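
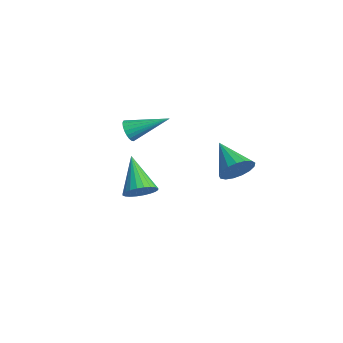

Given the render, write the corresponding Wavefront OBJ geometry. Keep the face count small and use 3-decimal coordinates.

v -2.595 0.069 -2.969
v -2.114 0.334 -2.457
v -4.045 0.231 -1.691
v -2.201 0.581 -2.587
v -2.348 0.751 -2.775
v -2.533 0.817 -2.993
v -2.726 0.769 -3.207
v -2.9 0.614 -3.384
v -3.028 0.377 -3.499
v -3.089 0.093 -3.533
v -3.075 -0.195 -3.481
v -2.988 -0.442 -3.351
v -2.841 -0.612 -3.163
v -2.657 -0.678 -2.946
v -2.463 -0.63 -2.732
v -2.289 -0.475 -2.554
v -2.162 -0.238 -2.439
v -2.101 0.046 -2.405
v -1.263 -0.897 1.59
v -1.081 -1.202 1.997
v -0.557 0.537 2.35
v -0.91 -1.21 1.852
v -0.799 -1.164 1.662
v -0.769 -1.072 1.46
v -0.824 -0.949 1.28
v -0.955 -0.818 1.154
v -1.14 -0.7 1.103
v -1.345 -0.616 1.136
v -1.537 -0.581 1.248
v -1.681 -0.601 1.419
v -1.753 -0.672 1.62
v -1.74 -0.781 1.815
v -1.645 -0.911 1.972
v -1.484 -1.039 2.062
v -1.284 -1.141 2.071
v 2.203 2.206 0.615
v 2.577 2.008 1.258
v 0.797 2.054 1.385
v 2.55 2.375 1.281
v 2.443 2.703 1.151
v 2.282 2.917 0.899
v 2.102 2.968 0.581
v 1.946 2.845 0.271
v 1.848 2.575 0.04
v 1.832 2.221 -0.06
v 1.9 1.863 -0.005
v 2.038 1.583 0.192
v 2.214 1.447 0.486
v 2.387 1.484 0.809
v 2.518 1.686 1.088
f 2 1 4
f 2 4 3
f 4 1 5
f 4 5 3
f 5 1 6
f 5 6 3
f 6 1 7
f 6 7 3
f 7 1 8
f 7 8 3
f 8 1 9
f 8 9 3
f 9 1 10
f 9 10 3
f 10 1 11
f 10 11 3
f 11 1 12
f 11 12 3
f 12 1 13
f 12 13 3
f 13 1 14
f 13 14 3
f 14 1 15
f 14 15 3
f 15 1 16
f 15 16 3
f 16 1 17
f 16 17 3
f 17 1 18
f 17 18 3
f 18 1 2
f 18 2 3
f 20 19 22
f 20 22 21
f 22 19 23
f 22 23 21
f 23 19 24
f 23 24 21
f 24 19 25
f 24 25 21
f 25 19 26
f 25 26 21
f 26 19 27
f 26 27 21
f 27 19 28
f 27 28 21
f 28 19 29
f 28 29 21
f 29 19 30
f 29 30 21
f 30 19 31
f 30 31 21
f 31 19 32
f 31 32 21
f 32 19 33
f 32 33 21
f 33 19 34
f 33 34 21
f 34 19 35
f 34 35 21
f 35 19 20
f 35 20 21
f 37 36 39
f 37 39 38
f 39 36 40
f 39 40 38
f 40 36 41
f 40 41 38
f 41 36 42
f 41 42 38
f 42 36 43
f 42 43 38
f 43 36 44
f 43 44 38
f 44 36 45
f 44 45 38
f 45 36 46
f 45 46 38
f 46 36 47
f 46 47 38
f 47 36 48
f 47 48 38
f 48 36 49
f 48 49 38
f 49 36 50
f 49 50 38
f 50 36 37
f 50 37 38



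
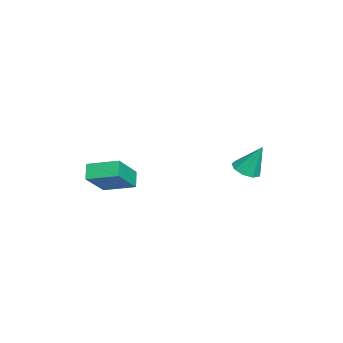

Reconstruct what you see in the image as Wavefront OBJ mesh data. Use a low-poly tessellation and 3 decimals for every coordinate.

v -2.548 2.342 -1.749
v -1.728 2.217 -1.745
v -2.432 3.158 -0.071
v -1.846 2.719 -1.981
v -2.293 3.046 -2.109
v -2.859 3.043 -2.068
v -3.28 2.712 -1.878
v -3.358 2.209 -1.628
v -3.058 1.768 -1.435
v -2.519 1.595 -1.389
v -1.993 1.773 -1.511
v 1.139 -4.461 -1.712
v 0.415 -4.525 -1.039
v 1.418 -2.806 -1.253
v 0.695 -2.87 -0.58
v 2.565 -5.11 -0.24
v 1.842 -5.174 0.433
v 2.845 -3.455 0.219
v 2.121 -3.519 0.892
f 2 1 4
f 2 4 3
f 4 1 5
f 4 5 3
f 5 1 6
f 5 6 3
f 6 1 7
f 6 7 3
f 7 1 8
f 7 8 3
f 8 1 9
f 8 9 3
f 9 1 10
f 9 10 3
f 10 1 11
f 10 11 3
f 11 1 2
f 11 2 3
f 13 15 12
f 16 13 12
f 12 15 14
f 14 16 12
f 13 19 15
f 17 13 16
f 17 19 13
f 15 19 14
f 18 16 14
f 14 19 18
f 18 17 16
f 19 17 18



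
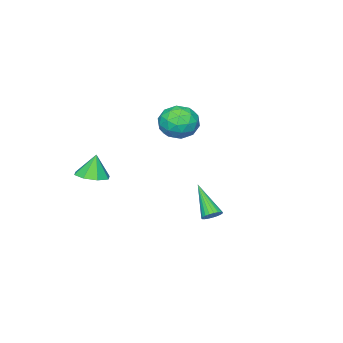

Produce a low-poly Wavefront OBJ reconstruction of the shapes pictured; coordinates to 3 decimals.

v 2.683 -3.442 -0.773
v 3.148 -2.646 -0.656
v 2.337 -3.438 0.573
v 2.467 -2.54 -0.832
v 1.912 -2.962 -0.973
v 1.808 -3.666 -0.997
v 2.217 -4.239 -0.89
v 2.899 -4.345 -0.715
v 3.454 -3.922 -0.574
v 3.557 -3.218 -0.549
v -4.736 -3 1.251
v -3.973 -2.148 0.97
v -3.587 -4.292 0.45
v -2.824 -3.44 0.169
v -2.981 -3.742 1.296
v -3.691 -2.943 1.792
v -3.869 -3.497 -0.372
v -4.579 -2.698 0.124
v -3.438 -2.455 -0.033
v -2.889 -2.606 0.998
v -4.671 -3.834 0.422
v -4.122 -3.985 1.453
v -4.455 -2.461 1.181
v -3.105 -3.979 0.239
v -3.197 -4.157 0.902
v -2.749 -3.656 0.736
v -4.289 -2.928 1.664
v -3.841 -2.427 1.499
v -3.258 -3.364 1.69
v -3.719 -4.013 -0.079
v -3.271 -3.512 -0.244
v -4.811 -2.784 0.684
v -4.363 -2.283 0.518
v -4.302 -3.076 -0.27
v -3.692 -2.14 0.426
v -3.017 -2.899 -0.045
v -3.631 -2.933 -0.362
v -4.049 -2.464 -0.071
v -3.37 -2.229 1.032
v -2.694 -2.988 0.561
v -2.786 -3.166 1.224
v -3.204 -2.696 1.515
v -3.055 -2.409 0.443
v -4.866 -3.452 0.859
v -4.19 -4.211 0.388
v -4.356 -3.744 -0.095
v -4.774 -3.274 0.196
v -4.543 -3.541 1.465
v -3.868 -4.3 0.994
v -3.511 -3.976 1.491
v -3.929 -3.507 1.782
v -4.505 -4.031 0.977
v 0.343 2.368 -2.575
v 0.629 1.967 -2.842
v -0.243 0.972 -1.105
v 0.789 2.052 -2.697
v 0.873 2.193 -2.53
v 0.864 2.363 -2.372
v 0.766 2.534 -2.249
v 0.594 2.677 -2.182
v 0.379 2.766 -2.183
v 0.158 2.786 -2.252
v -0.032 2.734 -2.377
v -0.157 2.618 -2.536
v -0.195 2.459 -2.702
v -0.14 2.285 -2.846
v -0.002 2.124 -2.943
v 0.196 2.006 -2.977
v 0.419 1.95 -2.941
f 2 1 4
f 2 4 3
f 4 1 5
f 4 5 3
f 5 1 6
f 5 6 3
f 6 1 7
f 6 7 3
f 7 1 8
f 7 8 3
f 8 1 9
f 8 9 3
f 9 1 10
f 9 10 3
f 10 1 2
f 10 2 3
f 11 48 27
f 48 22 51
f 27 51 16
f 48 51 27
f 11 27 23
f 27 16 28
f 23 28 12
f 27 28 23
f 11 23 32
f 23 12 33
f 32 33 18
f 23 33 32
f 11 32 44
f 32 18 47
f 44 47 21
f 32 47 44
f 11 44 48
f 44 21 52
f 48 52 22
f 44 52 48
f 12 28 39
f 28 16 42
f 39 42 20
f 28 42 39
f 16 51 29
f 51 22 50
f 29 50 15
f 51 50 29
f 22 52 49
f 52 21 45
f 49 45 13
f 52 45 49
f 21 47 46
f 47 18 34
f 46 34 17
f 47 34 46
f 18 33 38
f 33 12 35
f 38 35 19
f 33 35 38
f 14 40 26
f 40 20 41
f 26 41 15
f 40 41 26
f 14 26 24
f 26 15 25
f 24 25 13
f 26 25 24
f 14 24 31
f 24 13 30
f 31 30 17
f 24 30 31
f 14 31 36
f 31 17 37
f 36 37 19
f 31 37 36
f 14 36 40
f 36 19 43
f 40 43 20
f 36 43 40
f 15 41 29
f 41 20 42
f 29 42 16
f 41 42 29
f 13 25 49
f 25 15 50
f 49 50 22
f 25 50 49
f 17 30 46
f 30 13 45
f 46 45 21
f 30 45 46
f 19 37 38
f 37 17 34
f 38 34 18
f 37 34 38
f 20 43 39
f 43 19 35
f 39 35 12
f 43 35 39
f 54 53 56
f 54 56 55
f 56 53 57
f 56 57 55
f 57 53 58
f 57 58 55
f 58 53 59
f 58 59 55
f 59 53 60
f 59 60 55
f 60 53 61
f 60 61 55
f 61 53 62
f 61 62 55
f 62 53 63
f 62 63 55
f 63 53 64
f 63 64 55
f 64 53 65
f 64 65 55
f 65 53 66
f 65 66 55
f 66 53 67
f 66 67 55
f 67 53 68
f 67 68 55
f 68 53 69
f 68 69 55
f 69 53 54
f 69 54 55



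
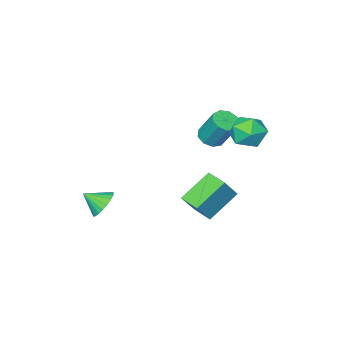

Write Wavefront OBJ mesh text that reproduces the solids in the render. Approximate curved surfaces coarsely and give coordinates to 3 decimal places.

v 3.001 -3.228 -3.879
v 3.705 -3.177 -4.529
v 3.759 -4.032 -3.121
v 3.791 -2.87 -4.29
v 3.741 -2.624 -3.979
v 3.563 -2.484 -3.65
v 3.287 -2.471 -3.362
v 2.963 -2.59 -3.162
v 2.644 -2.819 -3.087
v 2.388 -3.118 -3.148
v 2.237 -3.437 -3.336
v 2.219 -3.719 -3.617
v 2.335 -3.916 -3.944
v 2.567 -3.995 -4.259
v 2.874 -3.94 -4.509
v 3.203 -3.763 -4.65
v 3.497 -3.493 -4.657
v -1.183 1.582 -1.444
v -0.218 1.693 -0.122
v -1.196 2.868 -1.543
v -0.231 2.979 -0.221
v 0.571 1.501 -2.719
v 1.536 1.612 -1.397
v 0.558 2.787 -2.818
v 1.523 2.898 -1.496
v -1.236 0.619 1.714
v -0.852 1.226 1.385
v -1.02 2.228 3.037
v -1.404 1.621 3.366
v -1.384 1.275 1.3
v -1.552 2.278 2.953
v -1.846 1.018 1.41
v -2.014 2.021 3.062
v -2.023 0.573 1.661
v -2.191 1.576 3.313
v -1.832 0.15 1.938
v -2 1.153 3.59
v -1.362 -0.054 2.109
v -1.53 0.949 3.761
v -0.833 0.057 2.096
v -1.001 1.06 3.748
v -0.493 0.43 1.904
v -0.661 1.433 3.556
v -0.5 0.892 1.623
v -0.668 1.895 3.275
v -2.303 3.896 3.305
v -1.628 3.864 2.392
v -1.812 2.176 3.728
v -1.137 2.144 2.815
v -0.872 2.812 3.695
v -1.175 3.874 3.434
v -2.265 2.166 2.686
v -2.568 3.228 2.425
v -1.604 2.795 2.01
v -0.743 3.194 2.634
v -2.697 2.846 3.486
v -1.836 3.245 4.11
f 2 1 4
f 2 4 3
f 4 1 5
f 4 5 3
f 5 1 6
f 5 6 3
f 6 1 7
f 6 7 3
f 7 1 8
f 7 8 3
f 8 1 9
f 8 9 3
f 9 1 10
f 9 10 3
f 10 1 11
f 10 11 3
f 11 1 12
f 11 12 3
f 12 1 13
f 12 13 3
f 13 1 14
f 13 14 3
f 14 1 15
f 14 15 3
f 15 1 16
f 15 16 3
f 16 1 17
f 16 17 3
f 17 1 2
f 17 2 3
f 19 21 18
f 22 19 18
f 18 21 20
f 20 22 18
f 19 25 21
f 23 19 22
f 23 25 19
f 21 25 20
f 24 22 20
f 20 25 24
f 24 23 22
f 25 23 24
f 27 26 30
f 27 30 28
f 28 30 31
f 28 31 29
f 30 26 32
f 30 32 31
f 31 32 33
f 31 33 29
f 32 26 34
f 32 34 33
f 33 34 35
f 33 35 29
f 34 26 36
f 34 36 35
f 35 36 37
f 35 37 29
f 36 26 38
f 36 38 37
f 37 38 39
f 37 39 29
f 38 26 40
f 38 40 39
f 39 40 41
f 39 41 29
f 40 26 42
f 40 42 41
f 41 42 43
f 41 43 29
f 42 26 44
f 42 44 43
f 43 44 45
f 43 45 29
f 44 26 27
f 44 27 45
f 45 27 28
f 45 28 29
f 46 57 51
f 46 51 47
f 46 47 53
f 46 53 56
f 46 56 57
f 47 51 55
f 51 57 50
f 57 56 48
f 56 53 52
f 53 47 54
f 49 55 50
f 49 50 48
f 49 48 52
f 49 52 54
f 49 54 55
f 50 55 51
f 48 50 57
f 52 48 56
f 54 52 53
f 55 54 47



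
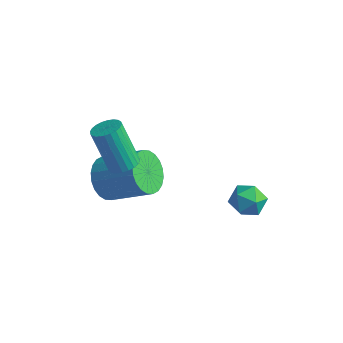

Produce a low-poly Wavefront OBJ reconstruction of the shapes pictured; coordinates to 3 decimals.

v -0.262 -2.949 -0.788
v 0.07 -2.398 -0.638
v -0.807 -2.381 1.237
v -1.138 -2.931 1.088
v -0.146 -2.301 -0.739
v -1.023 -2.283 1.136
v -0.379 -2.302 -0.849
v -1.256 -2.285 1.027
v -0.595 -2.402 -0.948
v -1.471 -2.384 0.927
v -0.759 -2.585 -1.024
v -1.636 -2.568 0.852
v -0.848 -2.823 -1.063
v -1.725 -2.806 0.812
v -0.848 -3.081 -1.06
v -1.725 -3.063 0.815
v -0.758 -3.318 -1.016
v -1.635 -3.301 0.859
v -0.593 -3.499 -0.937
v -1.47 -3.482 0.938
v -0.377 -3.597 -0.836
v -1.254 -3.579 1.039
v -0.144 -3.595 -0.727
v -1.021 -3.578 1.149
v 0.071 -3.496 -0.627
v -0.805 -3.478 1.248
v 0.236 -3.312 -0.552
v -0.641 -3.295 1.324
v 0.325 -3.074 -0.512
v -0.552 -3.057 1.363
v 0.325 -2.817 -0.515
v -0.552 -2.799 1.36
v 0.235 -2.579 -0.559
v -0.642 -2.562 1.316
v -1.44 -2.612 -2.838
v -0.92 -3.386 -3.275
v 0.781 -2.862 -2.179
v 0.26 -2.088 -1.742
v -0.846 -3.087 -3.533
v 0.854 -2.563 -2.436
v -0.863 -2.715 -3.685
v 0.838 -2.191 -2.588
v -0.967 -2.328 -3.708
v 0.733 -1.804 -2.611
v -1.144 -1.984 -3.599
v 0.557 -1.459 -2.502
v -1.365 -1.735 -3.373
v 0.335 -1.211 -2.277
v -1.598 -1.62 -3.067
v 0.102 -1.096 -1.971
v -1.807 -1.656 -2.726
v -0.107 -1.132 -1.629
v -1.961 -1.838 -2.401
v -0.26 -1.314 -1.305
v -2.034 -2.137 -2.144
v -0.334 -1.613 -1.047
v -2.018 -2.509 -1.992
v -0.317 -1.985 -0.895
v -1.913 -2.896 -1.969
v -0.213 -2.372 -0.872
v -1.737 -3.241 -2.078
v -0.036 -2.716 -0.981
v -1.515 -3.489 -2.303
v 0.185 -2.965 -1.207
v -1.282 -3.604 -2.609
v 0.418 -3.08 -1.513
v -1.073 -3.568 -2.951
v 0.627 -3.044 -1.854
v 4.147 0.048 -3.473
v 4.587 -0.613 -3.196
v 3.233 -0.147 -2.484
v 3.673 -0.808 -2.207
v 3.984 -0.031 -2.124
v 4.55 0.089 -2.735
v 3.27 -0.849 -2.945
v 3.836 -0.729 -3.556
v 4.045 -1.168 -2.87
v 4.486 -0.662 -2.363
v 3.334 -0.098 -3.317
v 3.775 0.408 -2.81
f 2 1 5
f 2 5 3
f 3 5 6
f 3 6 4
f 5 1 7
f 5 7 6
f 6 7 8
f 6 8 4
f 7 1 9
f 7 9 8
f 8 9 10
f 8 10 4
f 9 1 11
f 9 11 10
f 10 11 12
f 10 12 4
f 11 1 13
f 11 13 12
f 12 13 14
f 12 14 4
f 13 1 15
f 13 15 14
f 14 15 16
f 14 16 4
f 15 1 17
f 15 17 16
f 16 17 18
f 16 18 4
f 17 1 19
f 17 19 18
f 18 19 20
f 18 20 4
f 19 1 21
f 19 21 20
f 20 21 22
f 20 22 4
f 21 1 23
f 21 23 22
f 22 23 24
f 22 24 4
f 23 1 25
f 23 25 24
f 24 25 26
f 24 26 4
f 25 1 27
f 25 27 26
f 26 27 28
f 26 28 4
f 27 1 29
f 27 29 28
f 28 29 30
f 28 30 4
f 29 1 31
f 29 31 30
f 30 31 32
f 30 32 4
f 31 1 33
f 31 33 32
f 32 33 34
f 32 34 4
f 33 1 2
f 33 2 34
f 34 2 3
f 34 3 4
f 36 35 39
f 36 39 37
f 37 39 40
f 37 40 38
f 39 35 41
f 39 41 40
f 40 41 42
f 40 42 38
f 41 35 43
f 41 43 42
f 42 43 44
f 42 44 38
f 43 35 45
f 43 45 44
f 44 45 46
f 44 46 38
f 45 35 47
f 45 47 46
f 46 47 48
f 46 48 38
f 47 35 49
f 47 49 48
f 48 49 50
f 48 50 38
f 49 35 51
f 49 51 50
f 50 51 52
f 50 52 38
f 51 35 53
f 51 53 52
f 52 53 54
f 52 54 38
f 53 35 55
f 53 55 54
f 54 55 56
f 54 56 38
f 55 35 57
f 55 57 56
f 56 57 58
f 56 58 38
f 57 35 59
f 57 59 58
f 58 59 60
f 58 60 38
f 59 35 61
f 59 61 60
f 60 61 62
f 60 62 38
f 61 35 63
f 61 63 62
f 62 63 64
f 62 64 38
f 63 35 65
f 63 65 64
f 64 65 66
f 64 66 38
f 65 35 67
f 65 67 66
f 66 67 68
f 66 68 38
f 67 35 36
f 67 36 68
f 68 36 37
f 68 37 38
f 69 80 74
f 69 74 70
f 69 70 76
f 69 76 79
f 69 79 80
f 70 74 78
f 74 80 73
f 80 79 71
f 79 76 75
f 76 70 77
f 72 78 73
f 72 73 71
f 72 71 75
f 72 75 77
f 72 77 78
f 73 78 74
f 71 73 80
f 75 71 79
f 77 75 76
f 78 77 70



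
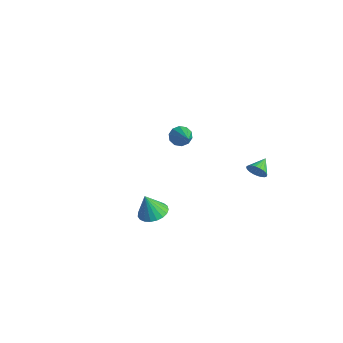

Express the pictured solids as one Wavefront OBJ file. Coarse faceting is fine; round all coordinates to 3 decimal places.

v -3.789 3.7 -3.279
v -3.41 3.99 -3.763
v -2.191 3.24 -2.301
v -3.501 4.283 -3.477
v -3.702 4.354 -3.115
v -3.937 4.175 -2.816
v -4.115 3.814 -2.694
v -4.169 3.41 -2.795
v -4.078 3.116 -3.082
v -3.876 3.046 -3.444
v -3.642 3.225 -3.743
v -3.463 3.585 -3.865
v 2.201 -1.559 -3.222
v 3 -1.785 -3.205
v 2.059 -1.961 -1.878
v 3.016 -1.455 -3.105
v 2.892 -1.143 -3.025
v 2.648 -0.903 -2.979
v 2.326 -0.777 -2.975
v 1.984 -0.786 -3.014
v 1.678 -0.929 -3.089
v 1.464 -1.18 -3.187
v 1.376 -1.498 -3.291
v 1.432 -1.826 -3.383
v 1.62 -2.108 -3.447
v 1.909 -2.295 -3.473
v 2.248 -2.355 -3.454
v 2.58 -2.277 -3.396
v 2.845 -2.076 -3.308
v 4.077 3.488 -0.774
v 4.327 3.822 -1.205
v 3.643 4.312 -0.386
v 4.124 3.763 -1.306
v 3.914 3.661 -1.325
v 3.729 3.533 -1.261
v 3.597 3.398 -1.122
v 3.538 3.277 -0.931
v 3.561 3.188 -0.716
v 3.663 3.144 -0.509
v 3.828 3.153 -0.343
v 4.031 3.213 -0.243
v 4.241 3.314 -0.224
v 4.426 3.442 -0.288
v 4.558 3.577 -0.426
v 4.617 3.698 -0.618
v 4.594 3.788 -0.833
v 4.492 3.831 -1.039
f 2 1 4
f 2 4 3
f 4 1 5
f 4 5 3
f 5 1 6
f 5 6 3
f 6 1 7
f 6 7 3
f 7 1 8
f 7 8 3
f 8 1 9
f 8 9 3
f 9 1 10
f 9 10 3
f 10 1 11
f 10 11 3
f 11 1 12
f 11 12 3
f 12 1 2
f 12 2 3
f 14 13 16
f 14 16 15
f 16 13 17
f 16 17 15
f 17 13 18
f 17 18 15
f 18 13 19
f 18 19 15
f 19 13 20
f 19 20 15
f 20 13 21
f 20 21 15
f 21 13 22
f 21 22 15
f 22 13 23
f 22 23 15
f 23 13 24
f 23 24 15
f 24 13 25
f 24 25 15
f 25 13 26
f 25 26 15
f 26 13 27
f 26 27 15
f 27 13 28
f 27 28 15
f 28 13 29
f 28 29 15
f 29 13 14
f 29 14 15
f 31 30 33
f 31 33 32
f 33 30 34
f 33 34 32
f 34 30 35
f 34 35 32
f 35 30 36
f 35 36 32
f 36 30 37
f 36 37 32
f 37 30 38
f 37 38 32
f 38 30 39
f 38 39 32
f 39 30 40
f 39 40 32
f 40 30 41
f 40 41 32
f 41 30 42
f 41 42 32
f 42 30 43
f 42 43 32
f 43 30 44
f 43 44 32
f 44 30 45
f 44 45 32
f 45 30 46
f 45 46 32
f 46 30 47
f 46 47 32
f 47 30 31
f 47 31 32



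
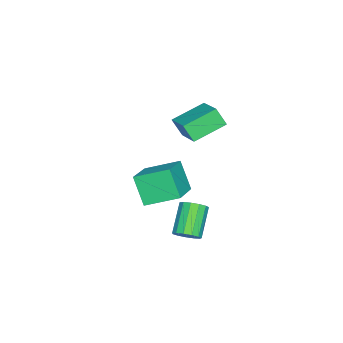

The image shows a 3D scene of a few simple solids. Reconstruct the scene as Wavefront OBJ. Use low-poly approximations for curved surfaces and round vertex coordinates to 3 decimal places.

v -1.801 0.235 2.743
v -1.835 -0.277 3.602
v -3.01 1.294 3.326
v -3.044 0.782 4.185
v -0.636 1.218 3.375
v -0.67 0.706 4.234
v -1.845 2.277 3.958
v -1.879 1.765 4.817
v -1.876 -1.096 -1.884
v -2.388 -1.808 -0.511
v -2.308 0.47 -1.233
v -2.821 -0.243 0.141
v -0.079 -0.917 -1.121
v -0.592 -1.63 0.253
v -0.512 0.648 -0.469
v -1.024 -0.064 0.904
v 0.521 1.333 -2.072
v 0.918 0.989 -1.673
v -0.324 0.862 -0.548
v -0.721 1.207 -0.948
v 0.963 1.347 -1.582
v -0.279 1.22 -0.458
v 0.868 1.7 -1.648
v -0.374 1.574 -0.523
v 0.663 1.937 -1.848
v -0.579 1.811 -0.723
v 0.413 1.983 -2.119
v -0.829 1.856 -0.994
v 0.197 1.822 -2.375
v -1.045 1.695 -1.251
v 0.084 1.506 -2.536
v -1.158 1.379 -1.411
v 0.109 1.135 -2.549
v -1.132 1.009 -1.424
v 0.266 0.827 -2.411
v -0.976 0.701 -1.286
v 0.503 0.68 -2.165
v -0.738 0.554 -1.041
v 0.746 0.74 -1.89
v -0.496 0.614 -0.765
f 2 4 1
f 5 2 1
f 1 4 3
f 3 5 1
f 2 8 4
f 6 2 5
f 6 8 2
f 4 8 3
f 7 5 3
f 3 8 7
f 7 6 5
f 8 6 7
f 10 12 9
f 13 10 9
f 9 12 11
f 11 13 9
f 10 16 12
f 14 10 13
f 14 16 10
f 12 16 11
f 15 13 11
f 11 16 15
f 15 14 13
f 16 14 15
f 18 17 21
f 18 21 19
f 19 21 22
f 19 22 20
f 21 17 23
f 21 23 22
f 22 23 24
f 22 24 20
f 23 17 25
f 23 25 24
f 24 25 26
f 24 26 20
f 25 17 27
f 25 27 26
f 26 27 28
f 26 28 20
f 27 17 29
f 27 29 28
f 28 29 30
f 28 30 20
f 29 17 31
f 29 31 30
f 30 31 32
f 30 32 20
f 31 17 33
f 31 33 32
f 32 33 34
f 32 34 20
f 33 17 35
f 33 35 34
f 34 35 36
f 34 36 20
f 35 17 37
f 35 37 36
f 36 37 38
f 36 38 20
f 37 17 39
f 37 39 38
f 38 39 40
f 38 40 20
f 39 17 18
f 39 18 40
f 40 18 19
f 40 19 20



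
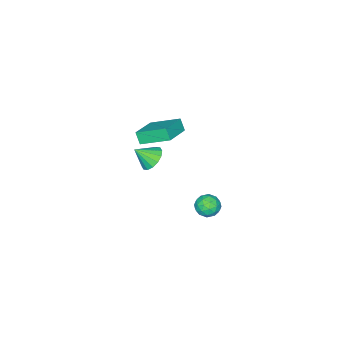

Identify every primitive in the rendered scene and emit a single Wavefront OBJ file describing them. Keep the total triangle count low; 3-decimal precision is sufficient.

v -0.019 -0.655 0.923
v 0.375 -1.062 0.29
v 0.639 -1.345 1.777
v 0.629 -0.713 0.376
v 0.709 -0.348 0.609
v 0.594 -0.066 0.927
v 0.314 0.059 1.243
v -0.054 -0.008 1.474
v -0.414 -0.248 1.557
v -0.667 -0.597 1.47
v -0.747 -0.961 1.237
v -0.632 -1.244 0.92
v -0.353 -1.368 0.604
v 0.016 -1.302 0.373
v -0.179 -0.569 2.984
v -0.303 -0.974 3.674
v -0.777 1.04 3.821
v -0.9 0.635 4.512
v 1.48 -0.215 3.488
v 1.357 -0.62 4.179
v 0.883 1.394 4.326
v 0.759 0.989 5.016
v -2.226 2.119 -2.801
v -1.748 2.429 -3.376
v -2.292 0.991 -3.464
v -1.814 1.301 -4.039
v -1.513 1.142 -3.304
v -1.472 1.839 -2.895
v -2.568 1.581 -3.945
v -2.527 2.278 -3.536
v -1.959 2.096 -4.083
v -1.307 1.825 -3.687
v -2.733 1.595 -3.153
v -2.081 1.324 -2.757
v -1.981 2.373 -3.03
v -2.059 1.047 -3.81
v -1.882 0.954 -3.378
v -1.601 1.136 -3.716
v -1.819 2.027 -2.747
v -1.538 2.209 -3.085
v -1.4 1.452 -3.043
v -2.502 1.211 -3.755
v -2.221 1.393 -4.093
v -2.439 2.284 -3.124
v -2.158 2.466 -3.462
v -2.64 1.968 -3.797
v -1.824 2.36 -3.784
v -1.863 1.697 -4.174
v -2.306 1.861 -4.119
v -2.282 2.271 -3.878
v -1.441 2.2 -3.551
v -1.48 1.537 -3.941
v -1.303 1.444 -3.509
v -1.279 1.854 -3.268
v -1.565 2.005 -3.967
v -2.56 1.883 -2.899
v -2.599 1.22 -3.289
v -2.761 1.566 -3.572
v -2.737 1.976 -3.331
v -2.177 1.723 -2.666
v -2.216 1.06 -3.056
v -1.758 1.149 -2.962
v -1.734 1.559 -2.721
v -2.475 1.415 -2.873
f 2 1 4
f 2 4 3
f 4 1 5
f 4 5 3
f 5 1 6
f 5 6 3
f 6 1 7
f 6 7 3
f 7 1 8
f 7 8 3
f 8 1 9
f 8 9 3
f 9 1 10
f 9 10 3
f 10 1 11
f 10 11 3
f 11 1 12
f 11 12 3
f 12 1 13
f 12 13 3
f 13 1 14
f 13 14 3
f 14 1 2
f 14 2 3
f 16 18 15
f 19 16 15
f 15 18 17
f 17 19 15
f 16 22 18
f 20 16 19
f 20 22 16
f 18 22 17
f 21 19 17
f 17 22 21
f 21 20 19
f 22 20 21
f 23 60 39
f 60 34 63
f 39 63 28
f 60 63 39
f 23 39 35
f 39 28 40
f 35 40 24
f 39 40 35
f 23 35 44
f 35 24 45
f 44 45 30
f 35 45 44
f 23 44 56
f 44 30 59
f 56 59 33
f 44 59 56
f 23 56 60
f 56 33 64
f 60 64 34
f 56 64 60
f 24 40 51
f 40 28 54
f 51 54 32
f 40 54 51
f 28 63 41
f 63 34 62
f 41 62 27
f 63 62 41
f 34 64 61
f 64 33 57
f 61 57 25
f 64 57 61
f 33 59 58
f 59 30 46
f 58 46 29
f 59 46 58
f 30 45 50
f 45 24 47
f 50 47 31
f 45 47 50
f 26 52 38
f 52 32 53
f 38 53 27
f 52 53 38
f 26 38 36
f 38 27 37
f 36 37 25
f 38 37 36
f 26 36 43
f 36 25 42
f 43 42 29
f 36 42 43
f 26 43 48
f 43 29 49
f 48 49 31
f 43 49 48
f 26 48 52
f 48 31 55
f 52 55 32
f 48 55 52
f 27 53 41
f 53 32 54
f 41 54 28
f 53 54 41
f 25 37 61
f 37 27 62
f 61 62 34
f 37 62 61
f 29 42 58
f 42 25 57
f 58 57 33
f 42 57 58
f 31 49 50
f 49 29 46
f 50 46 30
f 49 46 50
f 32 55 51
f 55 31 47
f 51 47 24
f 55 47 51



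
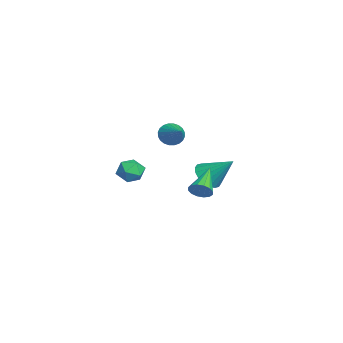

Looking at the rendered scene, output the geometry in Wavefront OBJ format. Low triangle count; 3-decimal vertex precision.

v -4.101 2.777 -1.978
v -3.752 3.362 -2.723
v -3.379 4.123 -0.582
v -4.169 3.519 -2.659
v -4.572 3.529 -2.46
v -4.881 3.39 -2.166
v -5.037 3.129 -1.834
v -5.006 2.798 -1.531
v -4.797 2.464 -1.316
v -4.45 2.191 -1.233
v -4.033 2.034 -1.297
v -3.63 2.024 -1.496
v -3.321 2.164 -1.79
v -3.165 2.424 -2.122
v -3.196 2.755 -2.425
v -3.405 3.089 -2.64
v 2.784 -1.703 2.352
v 3.182 -1.111 1.907
v 3.418 -2.669 1.633
v 3.816 -2.077 1.188
v 4.005 -2.191 2
v 3.613 -1.594 2.444
v 2.987 -2.186 1.096
v 2.595 -1.589 1.54
v 3.308 -1.409 1.13
v 3.937 -1.412 1.689
v 2.663 -2.368 1.851
v 3.292 -2.371 2.41
v 0.134 2 -1.249
v 0.531 2.462 -0.884
v -1.554 2.66 -0.251
v 0.425 2.645 -1.184
v 0.241 2.655 -1.502
v 0.028 2.49 -1.752
v -0.156 2.193 -1.868
v -0.262 1.845 -1.818
v -0.262 1.538 -1.615
v -0.156 1.355 -1.314
v 0.028 1.345 -0.996
v 0.241 1.51 -0.746
v 0.425 1.807 -0.631
v 0.531 2.155 -0.681
v -1.024 0.509 2.571
v -0.634 0.36 1.924
v 0.464 0.931 3.369
v -0.698 0.651 1.888
v -0.811 0.921 1.956
v -0.956 1.128 2.118
v -1.112 1.241 2.349
v -1.254 1.243 2.613
v -1.362 1.133 2.871
v -1.417 0.928 3.084
v -1.413 0.659 3.218
v -1.35 0.368 3.254
v -1.237 0.098 3.186
v -1.092 -0.11 3.024
v -0.936 -0.223 2.793
v -0.793 -0.224 2.529
v -0.686 -0.114 2.271
v -0.63 0.091 2.058
f 2 1 4
f 2 4 3
f 4 1 5
f 4 5 3
f 5 1 6
f 5 6 3
f 6 1 7
f 6 7 3
f 7 1 8
f 7 8 3
f 8 1 9
f 8 9 3
f 9 1 10
f 9 10 3
f 10 1 11
f 10 11 3
f 11 1 12
f 11 12 3
f 12 1 13
f 12 13 3
f 13 1 14
f 13 14 3
f 14 1 15
f 14 15 3
f 15 1 16
f 15 16 3
f 16 1 2
f 16 2 3
f 17 28 22
f 17 22 18
f 17 18 24
f 17 24 27
f 17 27 28
f 18 22 26
f 22 28 21
f 28 27 19
f 27 24 23
f 24 18 25
f 20 26 21
f 20 21 19
f 20 19 23
f 20 23 25
f 20 25 26
f 21 26 22
f 19 21 28
f 23 19 27
f 25 23 24
f 26 25 18
f 30 29 32
f 30 32 31
f 32 29 33
f 32 33 31
f 33 29 34
f 33 34 31
f 34 29 35
f 34 35 31
f 35 29 36
f 35 36 31
f 36 29 37
f 36 37 31
f 37 29 38
f 37 38 31
f 38 29 39
f 38 39 31
f 39 29 40
f 39 40 31
f 40 29 41
f 40 41 31
f 41 29 42
f 41 42 31
f 42 29 30
f 42 30 31
f 44 43 46
f 44 46 45
f 46 43 47
f 46 47 45
f 47 43 48
f 47 48 45
f 48 43 49
f 48 49 45
f 49 43 50
f 49 50 45
f 50 43 51
f 50 51 45
f 51 43 52
f 51 52 45
f 52 43 53
f 52 53 45
f 53 43 54
f 53 54 45
f 54 43 55
f 54 55 45
f 55 43 56
f 55 56 45
f 56 43 57
f 56 57 45
f 57 43 58
f 57 58 45
f 58 43 59
f 58 59 45
f 59 43 60
f 59 60 45
f 60 43 44
f 60 44 45



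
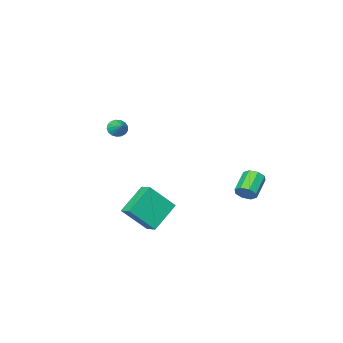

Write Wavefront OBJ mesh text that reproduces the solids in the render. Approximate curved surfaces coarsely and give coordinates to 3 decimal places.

v -3.035 2.001 -3.433
v -2.648 1.99 -2.862
v -3.859 1.348 -2.055
v -4.245 1.359 -2.627
v -2.921 2.44 -2.912
v -4.131 1.797 -2.106
v -3.26 2.632 -3.268
v -4.471 1.99 -2.462
v -3.467 2.455 -3.721
v -4.678 1.813 -2.915
v -3.421 2.012 -4.005
v -4.632 1.37 -3.198
v -3.149 1.563 -3.954
v -4.359 0.92 -3.148
v -2.809 1.37 -3.598
v -4.02 0.728 -2.792
v -2.602 1.547 -3.145
v -3.813 0.905 -2.339
v 2.068 -3.182 1.387
v 2.539 -3.113 0.99
v 2.392 -2.358 1.913
v 2.321 -2.952 0.87
v 2.045 -2.843 0.869
v 1.774 -2.811 0.987
v 1.571 -2.865 1.196
v 1.482 -2.991 1.449
v 1.527 -3.162 1.688
v 1.696 -3.336 1.858
v 1.95 -3.476 1.92
v 2.232 -3.548 1.86
v 2.476 -3.537 1.692
v 2.626 -3.444 1.454
v 2.649 -3.291 1.2
v 3.411 1.164 -4.517
v 1.752 0.872 -3.281
v 3.483 2.001 -4.223
v 1.824 1.708 -2.987
v 4.676 0.512 -2.973
v 3.017 0.219 -1.737
v 4.748 1.348 -2.679
v 3.089 1.056 -1.443
f 2 1 5
f 2 5 3
f 3 5 6
f 3 6 4
f 5 1 7
f 5 7 6
f 6 7 8
f 6 8 4
f 7 1 9
f 7 9 8
f 8 9 10
f 8 10 4
f 9 1 11
f 9 11 10
f 10 11 12
f 10 12 4
f 11 1 13
f 11 13 12
f 12 13 14
f 12 14 4
f 13 1 15
f 13 15 14
f 14 15 16
f 14 16 4
f 15 1 17
f 15 17 16
f 16 17 18
f 16 18 4
f 17 1 2
f 17 2 18
f 18 2 3
f 18 3 4
f 20 19 22
f 20 22 21
f 22 19 23
f 22 23 21
f 23 19 24
f 23 24 21
f 24 19 25
f 24 25 21
f 25 19 26
f 25 26 21
f 26 19 27
f 26 27 21
f 27 19 28
f 27 28 21
f 28 19 29
f 28 29 21
f 29 19 30
f 29 30 21
f 30 19 31
f 30 31 21
f 31 19 32
f 31 32 21
f 32 19 33
f 32 33 21
f 33 19 20
f 33 20 21
f 35 37 34
f 38 35 34
f 34 37 36
f 36 38 34
f 35 41 37
f 39 35 38
f 39 41 35
f 37 41 36
f 40 38 36
f 36 41 40
f 40 39 38
f 41 39 40



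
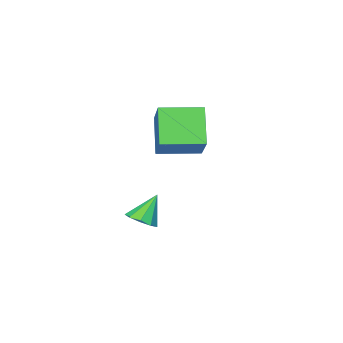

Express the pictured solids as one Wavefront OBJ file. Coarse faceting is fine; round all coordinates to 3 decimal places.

v -2.642 -1.411 1.328
v -3.291 -2.216 2.652
v -3.945 -0.433 1.284
v -4.594 -1.238 2.609
v -1.846 -0.302 2.391
v -2.495 -1.107 3.716
v -3.149 0.676 2.348
v -3.798 -0.129 3.672
v -2.03 -1.494 -1.832
v -1.476 -1.493 -1.491
v -2.71 -1.406 -0.728
v -1.592 -1.076 -1.596
v -1.912 -0.856 -1.811
v -2.288 -0.934 -2.036
v -2.542 -1.274 -2.166
v -2.557 -1.718 -2.139
v -2.326 -2.057 -1.969
v -1.955 -2.133 -1.735
v -1.62 -1.91 -1.546
f 2 4 1
f 5 2 1
f 1 4 3
f 3 5 1
f 2 8 4
f 6 2 5
f 6 8 2
f 4 8 3
f 7 5 3
f 3 8 7
f 7 6 5
f 8 6 7
f 10 9 12
f 10 12 11
f 12 9 13
f 12 13 11
f 13 9 14
f 13 14 11
f 14 9 15
f 14 15 11
f 15 9 16
f 15 16 11
f 16 9 17
f 16 17 11
f 17 9 18
f 17 18 11
f 18 9 19
f 18 19 11
f 19 9 10
f 19 10 11



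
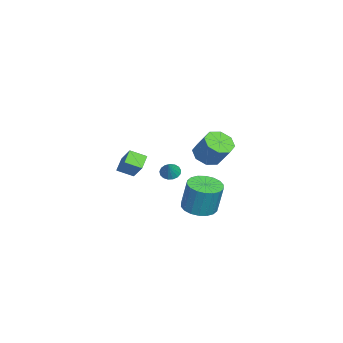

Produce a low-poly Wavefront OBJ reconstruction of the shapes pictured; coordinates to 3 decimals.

v 1.645 -0.317 -2.168
v 2.024 -0.627 -2.479
v 2.375 -0.303 -1.292
v 2.09 -0.364 -2.537
v 2.054 -0.09 -2.512
v 1.924 0.132 -2.407
v 1.73 0.251 -2.248
v 1.517 0.24 -2.07
v 1.333 0.101 -1.915
v 1.221 -0.133 -1.818
v 1.206 -0.41 -1.801
v 1.292 -0.665 -1.868
v 1.458 -0.841 -2.004
v 1.668 -0.897 -2.177
v 1.872 -0.82 -2.348
v 3.055 1.477 -3.96
v 4.023 1.616 -4.111
v 4.254 1.982 -2.291
v 3.285 1.843 -2.14
v 3.855 2.02 -4.17
v 4.086 2.385 -2.351
v 3.529 2.315 -4.188
v 3.76 2.681 -2.369
v 3.109 2.445 -4.161
v 3.34 2.811 -2.342
v 2.678 2.383 -4.094
v 2.909 2.749 -2.275
v 2.322 2.141 -4
v 2.552 2.507 -2.181
v 2.11 1.768 -3.898
v 2.341 2.134 -2.079
v 2.086 1.338 -3.809
v 2.317 1.704 -1.989
v 2.254 0.935 -3.749
v 2.485 1.3 -1.93
v 2.58 0.639 -3.731
v 2.811 1.005 -1.912
v 3 0.509 -3.758
v 3.231 0.875 -1.939
v 3.431 0.571 -3.825
v 3.662 0.937 -2.006
v 3.788 0.813 -3.919
v 4.018 1.179 -2.1
v 3.999 1.186 -4.021
v 4.23 1.552 -2.202
v -4.035 0.787 -3.41
v -3.25 0.253 -3.444
v -2.66 1.038 -2.143
v -3.445 1.573 -2.11
v -3.19 0.861 -3.838
v -2.6 1.646 -2.537
v -3.625 1.426 -3.982
v -3.034 2.211 -2.681
v -4.3 1.617 -3.791
v -3.71 2.402 -2.49
v -4.82 1.322 -3.377
v -4.23 2.107 -2.076
v -4.88 0.714 -2.983
v -4.29 1.499 -1.682
v -4.446 0.149 -2.839
v -3.855 0.934 -1.538
v -3.77 -0.042 -3.03
v -3.18 0.743 -1.729
v 0.448 -3.508 -2.911
v -0.364 -3.385 -2.375
v 0.298 -2.578 -3.352
v -0.514 -2.455 -2.816
v 1.234 -2.885 -1.864
v 0.422 -2.762 -1.328
v 1.084 -1.955 -2.305
v 0.272 -1.832 -1.769
f 2 1 4
f 2 4 3
f 4 1 5
f 4 5 3
f 5 1 6
f 5 6 3
f 6 1 7
f 6 7 3
f 7 1 8
f 7 8 3
f 8 1 9
f 8 9 3
f 9 1 10
f 9 10 3
f 10 1 11
f 10 11 3
f 11 1 12
f 11 12 3
f 12 1 13
f 12 13 3
f 13 1 14
f 13 14 3
f 14 1 15
f 14 15 3
f 15 1 2
f 15 2 3
f 17 16 20
f 17 20 18
f 18 20 21
f 18 21 19
f 20 16 22
f 20 22 21
f 21 22 23
f 21 23 19
f 22 16 24
f 22 24 23
f 23 24 25
f 23 25 19
f 24 16 26
f 24 26 25
f 25 26 27
f 25 27 19
f 26 16 28
f 26 28 27
f 27 28 29
f 27 29 19
f 28 16 30
f 28 30 29
f 29 30 31
f 29 31 19
f 30 16 32
f 30 32 31
f 31 32 33
f 31 33 19
f 32 16 34
f 32 34 33
f 33 34 35
f 33 35 19
f 34 16 36
f 34 36 35
f 35 36 37
f 35 37 19
f 36 16 38
f 36 38 37
f 37 38 39
f 37 39 19
f 38 16 40
f 38 40 39
f 39 40 41
f 39 41 19
f 40 16 42
f 40 42 41
f 41 42 43
f 41 43 19
f 42 16 44
f 42 44 43
f 43 44 45
f 43 45 19
f 44 16 17
f 44 17 45
f 45 17 18
f 45 18 19
f 47 46 50
f 47 50 48
f 48 50 51
f 48 51 49
f 50 46 52
f 50 52 51
f 51 52 53
f 51 53 49
f 52 46 54
f 52 54 53
f 53 54 55
f 53 55 49
f 54 46 56
f 54 56 55
f 55 56 57
f 55 57 49
f 56 46 58
f 56 58 57
f 57 58 59
f 57 59 49
f 58 46 60
f 58 60 59
f 59 60 61
f 59 61 49
f 60 46 62
f 60 62 61
f 61 62 63
f 61 63 49
f 62 46 47
f 62 47 63
f 63 47 48
f 63 48 49
f 65 67 64
f 68 65 64
f 64 67 66
f 66 68 64
f 65 71 67
f 69 65 68
f 69 71 65
f 67 71 66
f 70 68 66
f 66 71 70
f 70 69 68
f 71 69 70



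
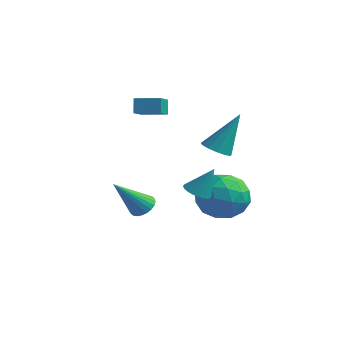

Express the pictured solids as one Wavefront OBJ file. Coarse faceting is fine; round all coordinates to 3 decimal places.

v -1.342 1.097 -4.025
v -0.714 1.163 -3.834
v -1.678 -0.297 -2.435
v -0.828 1.348 -3.696
v -1.021 1.495 -3.608
v -1.262 1.581 -3.583
v -1.516 1.593 -3.626
v -1.743 1.53 -3.729
v -1.909 1.401 -3.877
v -1.989 1.226 -4.048
v -1.971 1.03 -4.215
v -1.857 0.846 -4.353
v -1.664 0.699 -4.441
v -1.423 0.613 -4.466
v -1.169 0.6 -4.423
v -0.942 0.663 -4.32
v -0.775 0.792 -4.172
v -0.695 0.968 -4.001
v 3.516 -0.7 -1.29
v 3.995 -1.105 -1.342
v 4.024 -0.26 -0.05
v 4.092 -0.891 -1.458
v 4.089 -0.644 -1.545
v 3.987 -0.406 -1.587
v 3.803 -0.22 -1.578
v 3.57 -0.116 -1.519
v 3.327 -0.114 -1.421
v 3.117 -0.213 -1.299
v 2.976 -0.396 -1.176
v 2.928 -0.632 -1.073
v 2.982 -0.88 -1.007
v 3.128 -1.096 -0.99
v 3.341 -1.245 -1.024
v 3.585 -1.299 -1.105
v 3.816 -1.25 -1.217
v 1.963 3.176 -3.676
v 3.066 2.58 -3.534
v 1.174 2.08 -2.146
v 2.277 1.484 -2.004
v 2.176 2.705 -1.701
v 2.663 3.382 -2.647
v 1.577 1.278 -3.033
v 2.064 1.955 -3.979
v 2.827 1.407 -3.136
v 3.198 2.289 -2.314
v 1.042 2.371 -3.366
v 1.413 3.253 -2.544
v 2.584 2.974 -3.74
v 1.656 1.686 -1.94
v 1.596 2.403 -1.763
v 2.245 2.053 -1.679
v 2.347 3.446 -3.218
v 2.996 3.096 -3.135
v 2.472 3.169 -2.058
v 1.244 1.564 -2.545
v 1.893 1.214 -2.462
v 1.995 2.607 -4.001
v 2.644 2.257 -3.917
v 1.768 1.491 -3.622
v 3.092 1.935 -3.422
v 2.628 1.29 -2.522
v 2.216 1.169 -3.127
v 2.503 1.567 -3.683
v 3.31 2.453 -2.939
v 2.846 1.809 -2.039
v 2.786 2.526 -1.861
v 3.073 2.925 -2.417
v 3.169 1.764 -2.705
v 1.394 2.851 -3.641
v 0.93 2.207 -2.741
v 1.167 1.735 -3.263
v 1.454 2.134 -3.819
v 1.612 3.37 -3.158
v 1.148 2.725 -2.258
v 1.737 3.093 -1.997
v 2.024 3.491 -2.553
v 1.071 2.896 -2.975
v -2.631 2.324 0.703
v -2.84 2.545 1.454
v -1.648 2.953 0.792
v -1.857 3.173 1.542
v -1.963 1.207 1.218
v -2.172 1.427 1.968
v -0.98 1.835 1.306
v -1.189 2.056 2.057
v 2.122 1.914 -0.035
v 2.52 2.396 -0.371
v 2.618 2.806 1.835
v 2.152 2.551 -0.347
v 1.774 2.503 -0.224
v 1.507 2.268 -0.041
v 1.435 1.921 0.144
v 1.581 1.571 0.272
v 1.899 1.33 0.303
v 2.288 1.275 0.226
v 2.624 1.422 0.067
v 2.8 1.725 -0.125
v 2.762 2.088 -0.288
f 2 1 4
f 2 4 3
f 4 1 5
f 4 5 3
f 5 1 6
f 5 6 3
f 6 1 7
f 6 7 3
f 7 1 8
f 7 8 3
f 8 1 9
f 8 9 3
f 9 1 10
f 9 10 3
f 10 1 11
f 10 11 3
f 11 1 12
f 11 12 3
f 12 1 13
f 12 13 3
f 13 1 14
f 13 14 3
f 14 1 15
f 14 15 3
f 15 1 16
f 15 16 3
f 16 1 17
f 16 17 3
f 17 1 18
f 17 18 3
f 18 1 2
f 18 2 3
f 20 19 22
f 20 22 21
f 22 19 23
f 22 23 21
f 23 19 24
f 23 24 21
f 24 19 25
f 24 25 21
f 25 19 26
f 25 26 21
f 26 19 27
f 26 27 21
f 27 19 28
f 27 28 21
f 28 19 29
f 28 29 21
f 29 19 30
f 29 30 21
f 30 19 31
f 30 31 21
f 31 19 32
f 31 32 21
f 32 19 33
f 32 33 21
f 33 19 34
f 33 34 21
f 34 19 35
f 34 35 21
f 35 19 20
f 35 20 21
f 36 73 52
f 73 47 76
f 52 76 41
f 73 76 52
f 36 52 48
f 52 41 53
f 48 53 37
f 52 53 48
f 36 48 57
f 48 37 58
f 57 58 43
f 48 58 57
f 36 57 69
f 57 43 72
f 69 72 46
f 57 72 69
f 36 69 73
f 69 46 77
f 73 77 47
f 69 77 73
f 37 53 64
f 53 41 67
f 64 67 45
f 53 67 64
f 41 76 54
f 76 47 75
f 54 75 40
f 76 75 54
f 47 77 74
f 77 46 70
f 74 70 38
f 77 70 74
f 46 72 71
f 72 43 59
f 71 59 42
f 72 59 71
f 43 58 63
f 58 37 60
f 63 60 44
f 58 60 63
f 39 65 51
f 65 45 66
f 51 66 40
f 65 66 51
f 39 51 49
f 51 40 50
f 49 50 38
f 51 50 49
f 39 49 56
f 49 38 55
f 56 55 42
f 49 55 56
f 39 56 61
f 56 42 62
f 61 62 44
f 56 62 61
f 39 61 65
f 61 44 68
f 65 68 45
f 61 68 65
f 40 66 54
f 66 45 67
f 54 67 41
f 66 67 54
f 38 50 74
f 50 40 75
f 74 75 47
f 50 75 74
f 42 55 71
f 55 38 70
f 71 70 46
f 55 70 71
f 44 62 63
f 62 42 59
f 63 59 43
f 62 59 63
f 45 68 64
f 68 44 60
f 64 60 37
f 68 60 64
f 79 81 78
f 82 79 78
f 78 81 80
f 80 82 78
f 79 85 81
f 83 79 82
f 83 85 79
f 81 85 80
f 84 82 80
f 80 85 84
f 84 83 82
f 85 83 84
f 87 86 89
f 87 89 88
f 89 86 90
f 89 90 88
f 90 86 91
f 90 91 88
f 91 86 92
f 91 92 88
f 92 86 93
f 92 93 88
f 93 86 94
f 93 94 88
f 94 86 95
f 94 95 88
f 95 86 96
f 95 96 88
f 96 86 97
f 96 97 88
f 97 86 98
f 97 98 88
f 98 86 87
f 98 87 88



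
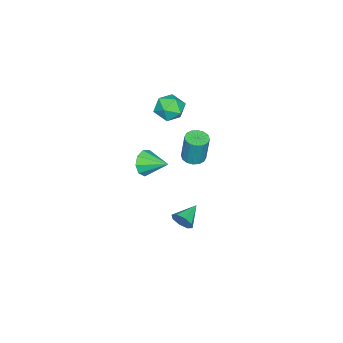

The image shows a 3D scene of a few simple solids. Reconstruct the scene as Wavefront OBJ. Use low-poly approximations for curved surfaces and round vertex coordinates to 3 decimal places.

v -3.063 -2.285 -2.518
v -2.696 -1.784 -2.622
v -2.569 -1.534 -0.965
v -2.937 -2.035 -0.862
v -3 -1.666 -2.616
v -2.873 -1.416 -0.96
v -3.321 -1.713 -2.585
v -3.194 -1.464 -0.928
v -3.573 -1.914 -2.535
v -3.446 -1.665 -0.878
v -3.688 -2.215 -2.481
v -3.562 -1.965 -0.825
v -3.636 -2.534 -2.437
v -3.51 -2.284 -0.78
v -3.431 -2.786 -2.415
v -3.304 -2.536 -0.758
v -3.127 -2.904 -2.42
v -3 -2.654 -0.764
v -2.806 -2.856 -2.452
v -2.679 -2.607 -0.795
v -2.554 -2.655 -2.502
v -2.427 -2.406 -0.845
v -2.438 -2.355 -2.555
v -2.312 -2.105 -0.899
v -2.49 -2.036 -2.6
v -2.364 -1.786 -0.943
v -3.193 -3.1 0.178
v -2.388 -3.433 0.324
v -3.692 -3.807 1.316
v -2.887 -4.14 1.462
v -3.038 -3.279 1.588
v -2.73 -2.842 0.885
v -3.35 -4.398 0.755
v -3.042 -3.961 0.052
v -2.485 -4.235 0.681
v -2.292 -3.543 1.195
v -3.788 -3.697 0.445
v -3.595 -3.005 0.959
v 1.287 -2.686 0.166
v 1.611 -2.951 0.812
v 1.393 -1.414 0.634
v 1.983 -2.85 0.453
v 2.028 -2.672 -0.041
v 1.727 -2.501 -0.438
v 1.22 -2.417 -0.552
v 0.744 -2.459 -0.33
v 0.522 -2.607 0.124
v 0.658 -2.793 0.598
v 1.088 -2.928 0.87
v 4.063 0.669 -0.666
v 4.273 0.921 -0.163
v 2.957 0.851 -0.294
v 4.21 1.227 -0.5
v 4.061 1.206 -0.933
v 3.913 0.871 -1.21
v 3.853 0.418 -1.168
v 3.915 0.112 -0.832
v 4.065 0.132 -0.398
v 4.213 0.468 -0.121
f 2 1 5
f 2 5 3
f 3 5 6
f 3 6 4
f 5 1 7
f 5 7 6
f 6 7 8
f 6 8 4
f 7 1 9
f 7 9 8
f 8 9 10
f 8 10 4
f 9 1 11
f 9 11 10
f 10 11 12
f 10 12 4
f 11 1 13
f 11 13 12
f 12 13 14
f 12 14 4
f 13 1 15
f 13 15 14
f 14 15 16
f 14 16 4
f 15 1 17
f 15 17 16
f 16 17 18
f 16 18 4
f 17 1 19
f 17 19 18
f 18 19 20
f 18 20 4
f 19 1 21
f 19 21 20
f 20 21 22
f 20 22 4
f 21 1 23
f 21 23 22
f 22 23 24
f 22 24 4
f 23 1 25
f 23 25 24
f 24 25 26
f 24 26 4
f 25 1 2
f 25 2 26
f 26 2 3
f 26 3 4
f 27 38 32
f 27 32 28
f 27 28 34
f 27 34 37
f 27 37 38
f 28 32 36
f 32 38 31
f 38 37 29
f 37 34 33
f 34 28 35
f 30 36 31
f 30 31 29
f 30 29 33
f 30 33 35
f 30 35 36
f 31 36 32
f 29 31 38
f 33 29 37
f 35 33 34
f 36 35 28
f 40 39 42
f 40 42 41
f 42 39 43
f 42 43 41
f 43 39 44
f 43 44 41
f 44 39 45
f 44 45 41
f 45 39 46
f 45 46 41
f 46 39 47
f 46 47 41
f 47 39 48
f 47 48 41
f 48 39 49
f 48 49 41
f 49 39 40
f 49 40 41
f 51 50 53
f 51 53 52
f 53 50 54
f 53 54 52
f 54 50 55
f 54 55 52
f 55 50 56
f 55 56 52
f 56 50 57
f 56 57 52
f 57 50 58
f 57 58 52
f 58 50 59
f 58 59 52
f 59 50 51
f 59 51 52



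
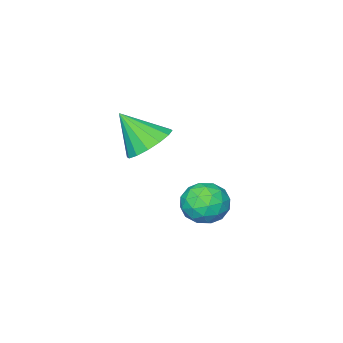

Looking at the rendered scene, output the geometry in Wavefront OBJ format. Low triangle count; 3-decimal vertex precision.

v 0.155 -1.348 2.499
v 0.879 -0.607 2.767
v 0.725 -2.412 3.901
v 0.424 -0.473 3.054
v -0.103 -0.574 3.192
v -0.561 -0.882 3.144
v -0.827 -1.315 2.924
v -0.83 -1.757 2.59
v -0.569 -2.089 2.231
v -0.115 -2.223 1.945
v 0.412 -2.122 1.807
v 0.87 -1.814 1.854
v 1.136 -1.381 2.075
v 1.139 -0.939 2.409
v 0.382 2.919 1.149
v 0.893 3.645 1.534
v 1.447 1.895 1.666
v 1.958 2.621 2.051
v 1.102 2.378 2.43
v 0.444 3.011 2.11
v 1.896 2.529 1.09
v 1.238 3.162 0.77
v 1.829 3.403 1.497
v 1.338 3.31 2.325
v 1.002 2.23 0.875
v 0.511 2.137 1.703
v 0.544 3.372 1.296
v 1.796 2.168 1.904
v 1.293 2.026 2.126
v 1.593 2.452 2.353
v 0.28 3 1.635
v 0.58 3.426 1.861
v 0.703 2.682 2.388
v 1.76 2.114 1.339
v 2.06 2.54 1.565
v 0.747 3.088 0.847
v 1.047 3.514 1.074
v 1.637 2.858 0.812
v 1.395 3.657 1.501
v 2.021 3.055 1.804
v 1.984 3.001 1.24
v 1.598 3.373 1.052
v 1.106 3.602 1.988
v 1.732 3 2.291
v 1.229 2.857 2.514
v 0.842 3.23 2.326
v 1.656 3.46 1.966
v 0.608 2.54 0.909
v 1.234 1.938 1.212
v 1.498 2.31 0.874
v 1.111 2.683 0.686
v 0.319 2.485 1.396
v 0.945 1.883 1.699
v 0.742 2.167 2.148
v 0.356 2.539 1.96
v 0.684 2.08 1.234
f 2 1 4
f 2 4 3
f 4 1 5
f 4 5 3
f 5 1 6
f 5 6 3
f 6 1 7
f 6 7 3
f 7 1 8
f 7 8 3
f 8 1 9
f 8 9 3
f 9 1 10
f 9 10 3
f 10 1 11
f 10 11 3
f 11 1 12
f 11 12 3
f 12 1 13
f 12 13 3
f 13 1 14
f 13 14 3
f 14 1 2
f 14 2 3
f 15 52 31
f 52 26 55
f 31 55 20
f 52 55 31
f 15 31 27
f 31 20 32
f 27 32 16
f 31 32 27
f 15 27 36
f 27 16 37
f 36 37 22
f 27 37 36
f 15 36 48
f 36 22 51
f 48 51 25
f 36 51 48
f 15 48 52
f 48 25 56
f 52 56 26
f 48 56 52
f 16 32 43
f 32 20 46
f 43 46 24
f 32 46 43
f 20 55 33
f 55 26 54
f 33 54 19
f 55 54 33
f 26 56 53
f 56 25 49
f 53 49 17
f 56 49 53
f 25 51 50
f 51 22 38
f 50 38 21
f 51 38 50
f 22 37 42
f 37 16 39
f 42 39 23
f 37 39 42
f 18 44 30
f 44 24 45
f 30 45 19
f 44 45 30
f 18 30 28
f 30 19 29
f 28 29 17
f 30 29 28
f 18 28 35
f 28 17 34
f 35 34 21
f 28 34 35
f 18 35 40
f 35 21 41
f 40 41 23
f 35 41 40
f 18 40 44
f 40 23 47
f 44 47 24
f 40 47 44
f 19 45 33
f 45 24 46
f 33 46 20
f 45 46 33
f 17 29 53
f 29 19 54
f 53 54 26
f 29 54 53
f 21 34 50
f 34 17 49
f 50 49 25
f 34 49 50
f 23 41 42
f 41 21 38
f 42 38 22
f 41 38 42
f 24 47 43
f 47 23 39
f 43 39 16
f 47 39 43



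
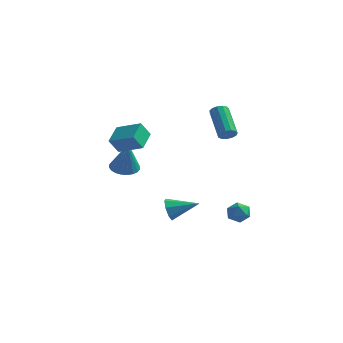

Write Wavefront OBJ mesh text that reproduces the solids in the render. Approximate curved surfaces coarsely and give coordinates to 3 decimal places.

v 2.899 1.788 -2.196
v 3.47 2.14 -2.15
v 3.47 0.86 -2.19
v 4.041 1.212 -2.144
v 3.613 1.196 -1.625
v 3.26 1.769 -1.629
v 3.68 1.231 -2.711
v 3.327 1.804 -2.715
v 3.953 1.796 -2.468
v 3.912 1.774 -1.797
v 3.028 1.226 -2.543
v 2.987 1.204 -1.872
v 2.365 2.515 2.578
v 2.648 2.907 2.449
v 1.637 4.017 3.614
v 1.355 3.625 3.742
v 2.433 2.901 2.268
v 1.422 4.012 3.432
v 2.196 2.773 2.185
v 1.185 3.883 3.349
v 2.013 2.563 2.226
v 1.002 3.673 3.391
v 1.942 2.337 2.38
v 0.931 3.448 3.544
v 2.005 2.168 2.596
v 0.995 3.279 3.76
v 2.183 2.109 2.806
v 1.172 3.22 3.971
v 2.418 2.179 2.944
v 1.408 3.289 4.109
v 2.637 2.355 2.966
v 1.627 3.466 4.13
v 2.769 2.582 2.864
v 1.759 3.693 4.029
v 2.773 2.788 2.672
v 1.763 3.898 3.836
v -2.736 -0.345 2.23
v -1.354 -0.369 2.731
v -2.911 0.791 2.771
v -1.53 0.766 3.272
v -2.43 0.094 1.408
v -1.049 0.069 1.909
v -2.606 1.229 1.949
v -1.224 1.205 2.45
v -3.53 2.702 -0.707
v -3.054 2.123 -0.986
v -3.03 2.218 1.147
v -2.857 2.365 -0.977
v -2.762 2.658 -0.926
v -2.784 2.958 -0.842
v -2.92 3.218 -0.737
v -3.149 3.401 -0.628
v -3.436 3.476 -0.53
v -3.737 3.434 -0.46
v -4.007 3.28 -0.427
v -4.204 3.039 -0.437
v -4.299 2.746 -0.488
v -4.276 2.446 -0.572
v -4.14 2.185 -0.677
v -3.912 2.003 -0.786
v -3.625 1.927 -0.883
v -3.324 1.969 -0.954
v -0.782 2.311 -3.08
v -0.464 2.016 -3.668
v 0.642 2.889 -2.6
v -0.644 2.537 -3.761
v -0.905 2.925 -3.455
v -1.094 2.953 -2.93
v -1.1 2.605 -2.493
v -0.92 2.085 -2.4
v -0.659 1.696 -2.706
v -0.47 1.668 -3.231
f 1 12 6
f 1 6 2
f 1 2 8
f 1 8 11
f 1 11 12
f 2 6 10
f 6 12 5
f 12 11 3
f 11 8 7
f 8 2 9
f 4 10 5
f 4 5 3
f 4 3 7
f 4 7 9
f 4 9 10
f 5 10 6
f 3 5 12
f 7 3 11
f 9 7 8
f 10 9 2
f 14 13 17
f 14 17 15
f 15 17 18
f 15 18 16
f 17 13 19
f 17 19 18
f 18 19 20
f 18 20 16
f 19 13 21
f 19 21 20
f 20 21 22
f 20 22 16
f 21 13 23
f 21 23 22
f 22 23 24
f 22 24 16
f 23 13 25
f 23 25 24
f 24 25 26
f 24 26 16
f 25 13 27
f 25 27 26
f 26 27 28
f 26 28 16
f 27 13 29
f 27 29 28
f 28 29 30
f 28 30 16
f 29 13 31
f 29 31 30
f 30 31 32
f 30 32 16
f 31 13 33
f 31 33 32
f 32 33 34
f 32 34 16
f 33 13 35
f 33 35 34
f 34 35 36
f 34 36 16
f 35 13 14
f 35 14 36
f 36 14 15
f 36 15 16
f 38 40 37
f 41 38 37
f 37 40 39
f 39 41 37
f 38 44 40
f 42 38 41
f 42 44 38
f 40 44 39
f 43 41 39
f 39 44 43
f 43 42 41
f 44 42 43
f 46 45 48
f 46 48 47
f 48 45 49
f 48 49 47
f 49 45 50
f 49 50 47
f 50 45 51
f 50 51 47
f 51 45 52
f 51 52 47
f 52 45 53
f 52 53 47
f 53 45 54
f 53 54 47
f 54 45 55
f 54 55 47
f 55 45 56
f 55 56 47
f 56 45 57
f 56 57 47
f 57 45 58
f 57 58 47
f 58 45 59
f 58 59 47
f 59 45 60
f 59 60 47
f 60 45 61
f 60 61 47
f 61 45 62
f 61 62 47
f 62 45 46
f 62 46 47
f 64 63 66
f 64 66 65
f 66 63 67
f 66 67 65
f 67 63 68
f 67 68 65
f 68 63 69
f 68 69 65
f 69 63 70
f 69 70 65
f 70 63 71
f 70 71 65
f 71 63 72
f 71 72 65
f 72 63 64
f 72 64 65



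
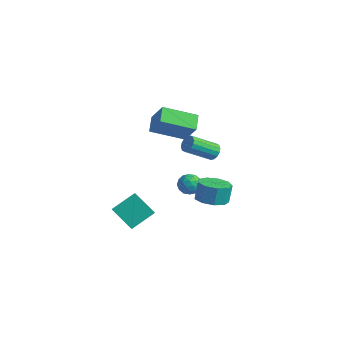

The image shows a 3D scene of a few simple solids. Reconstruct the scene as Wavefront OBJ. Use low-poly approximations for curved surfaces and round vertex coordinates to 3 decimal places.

v 2.071 -0.302 1.88
v 2.59 -0.561 1.907
v 1.847 -1.937 2.968
v 1.329 -1.678 2.94
v 2.583 -0.375 2.143
v 1.84 -1.751 3.204
v 2.439 -0.17 2.308
v 1.696 -1.546 3.369
v 2.197 -0 2.359
v 1.454 -1.377 3.42
v 1.921 0.089 2.281
v 1.178 -1.288 3.342
v 1.685 0.073 2.096
v 0.942 -1.303 3.157
v 1.553 -0.043 1.852
v 0.81 -1.419 2.913
v 1.56 -0.229 1.616
v 0.817 -1.605 2.677
v 1.704 -0.434 1.451
v 0.961 -1.81 2.512
v 1.946 -0.603 1.4
v 1.203 -1.98 2.461
v 2.222 -0.692 1.478
v 1.479 -2.069 2.539
v 2.458 -0.677 1.663
v 1.715 -2.053 2.724
v -1.947 1.944 -3.81
v -1.202 2.088 -3.593
v -1.638 0.732 -4.067
v -0.893 0.876 -3.85
v -1.467 0.872 -3.31
v -1.658 1.621 -3.151
v -1.182 1.199 -4.509
v -1.373 1.948 -4.35
v -0.729 1.628 -4.026
v -0.906 1.425 -3.284
v -1.934 1.395 -4.376
v -2.111 1.192 -3.634
v -1.602 2.122 -3.679
v -1.238 0.698 -3.981
v -1.576 0.696 -3.663
v -1.138 0.78 -3.536
v -1.87 1.847 -3.419
v -1.432 1.932 -3.292
v -1.588 1.218 -3.125
v -1.408 0.888 -4.368
v -0.97 0.973 -4.241
v -1.702 2.04 -4.124
v -1.264 2.124 -3.997
v -1.252 1.602 -4.535
v -0.886 1.936 -3.806
v -0.705 1.224 -3.957
v -0.874 1.414 -4.344
v -0.986 1.854 -4.251
v -0.99 1.817 -3.37
v -0.808 1.105 -3.521
v -1.146 1.103 -3.203
v -1.258 1.543 -3.11
v -0.712 1.547 -3.624
v -2.032 1.715 -4.139
v -1.85 1.003 -4.29
v -1.582 1.277 -4.55
v -1.694 1.717 -4.457
v -2.135 1.596 -3.703
v -1.954 0.884 -3.854
v -1.854 0.966 -3.409
v -1.966 1.406 -3.316
v -2.128 1.273 -4.036
v 1.297 0.385 -3.138
v 2.322 0.399 -3.043
v 2.209 0.808 -1.868
v 1.183 0.795 -1.962
v 2.094 1.021 -3.282
v 1.981 1.43 -2.106
v 1.493 1.346 -3.453
v 1.379 1.755 -2.278
v 0.8 1.221 -3.477
v 0.686 1.631 -2.302
v 0.339 0.706 -3.342
v 0.226 1.115 -2.166
v 0.327 0.04 -3.111
v 0.213 0.449 -1.936
v 0.768 -0.464 -2.893
v 0.654 -0.055 -1.718
v 1.457 -0.571 -2.789
v 1.343 -0.161 -1.614
v 2.071 -0.23 -2.849
v 1.957 0.179 -1.673
v -1.331 -2.019 2.799
v -1.947 -1.211 3.295
v 0.011 -0.494 1.983
v -0.604 0.314 2.479
v -0.336 -2.134 4.221
v -0.951 -1.326 4.717
v 1.007 -0.609 3.405
v 0.391 0.199 3.901
v -2.67 -3.73 -3.811
v -2.201 -2.36 -2.94
v -1.254 -3.538 -4.873
v -0.786 -2.168 -4.002
v -1.974 -4.472 -3.018
v -1.506 -3.102 -2.147
v -0.559 -4.28 -4.08
v -0.09 -2.91 -3.209
f 2 1 5
f 2 5 3
f 3 5 6
f 3 6 4
f 5 1 7
f 5 7 6
f 6 7 8
f 6 8 4
f 7 1 9
f 7 9 8
f 8 9 10
f 8 10 4
f 9 1 11
f 9 11 10
f 10 11 12
f 10 12 4
f 11 1 13
f 11 13 12
f 12 13 14
f 12 14 4
f 13 1 15
f 13 15 14
f 14 15 16
f 14 16 4
f 15 1 17
f 15 17 16
f 16 17 18
f 16 18 4
f 17 1 19
f 17 19 18
f 18 19 20
f 18 20 4
f 19 1 21
f 19 21 20
f 20 21 22
f 20 22 4
f 21 1 23
f 21 23 22
f 22 23 24
f 22 24 4
f 23 1 25
f 23 25 24
f 24 25 26
f 24 26 4
f 25 1 2
f 25 2 26
f 26 2 3
f 26 3 4
f 27 64 43
f 64 38 67
f 43 67 32
f 64 67 43
f 27 43 39
f 43 32 44
f 39 44 28
f 43 44 39
f 27 39 48
f 39 28 49
f 48 49 34
f 39 49 48
f 27 48 60
f 48 34 63
f 60 63 37
f 48 63 60
f 27 60 64
f 60 37 68
f 64 68 38
f 60 68 64
f 28 44 55
f 44 32 58
f 55 58 36
f 44 58 55
f 32 67 45
f 67 38 66
f 45 66 31
f 67 66 45
f 38 68 65
f 68 37 61
f 65 61 29
f 68 61 65
f 37 63 62
f 63 34 50
f 62 50 33
f 63 50 62
f 34 49 54
f 49 28 51
f 54 51 35
f 49 51 54
f 30 56 42
f 56 36 57
f 42 57 31
f 56 57 42
f 30 42 40
f 42 31 41
f 40 41 29
f 42 41 40
f 30 40 47
f 40 29 46
f 47 46 33
f 40 46 47
f 30 47 52
f 47 33 53
f 52 53 35
f 47 53 52
f 30 52 56
f 52 35 59
f 56 59 36
f 52 59 56
f 31 57 45
f 57 36 58
f 45 58 32
f 57 58 45
f 29 41 65
f 41 31 66
f 65 66 38
f 41 66 65
f 33 46 62
f 46 29 61
f 62 61 37
f 46 61 62
f 35 53 54
f 53 33 50
f 54 50 34
f 53 50 54
f 36 59 55
f 59 35 51
f 55 51 28
f 59 51 55
f 70 69 73
f 70 73 71
f 71 73 74
f 71 74 72
f 73 69 75
f 73 75 74
f 74 75 76
f 74 76 72
f 75 69 77
f 75 77 76
f 76 77 78
f 76 78 72
f 77 69 79
f 77 79 78
f 78 79 80
f 78 80 72
f 79 69 81
f 79 81 80
f 80 81 82
f 80 82 72
f 81 69 83
f 81 83 82
f 82 83 84
f 82 84 72
f 83 69 85
f 83 85 84
f 84 85 86
f 84 86 72
f 85 69 87
f 85 87 86
f 86 87 88
f 86 88 72
f 87 69 70
f 87 70 88
f 88 70 71
f 88 71 72
f 90 92 89
f 93 90 89
f 89 92 91
f 91 93 89
f 90 96 92
f 94 90 93
f 94 96 90
f 92 96 91
f 95 93 91
f 91 96 95
f 95 94 93
f 96 94 95
f 98 100 97
f 101 98 97
f 97 100 99
f 99 101 97
f 98 104 100
f 102 98 101
f 102 104 98
f 100 104 99
f 103 101 99
f 99 104 103
f 103 102 101
f 104 102 103



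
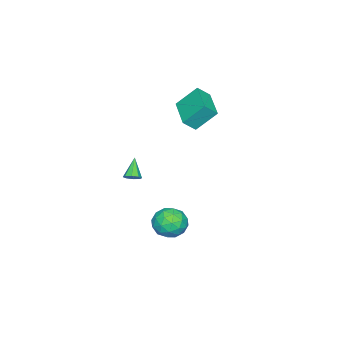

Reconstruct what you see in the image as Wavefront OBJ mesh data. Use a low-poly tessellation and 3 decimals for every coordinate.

v 0.928 2.966 -3.295
v 1.667 3.516 -2.725
v 2.193 2.344 -4.335
v 2.932 2.894 -3.765
v 2.422 2.05 -3.318
v 1.64 2.434 -2.675
v 2.22 3.426 -4.385
v 1.438 3.81 -3.742
v 2.465 3.8 -3.399
v 2.59 2.95 -2.739
v 1.27 2.91 -4.321
v 1.395 2.06 -3.661
v 1.186 3.295 -2.918
v 2.674 2.565 -4.142
v 2.374 2.068 -3.879
v 2.808 2.392 -3.544
v 1.17 2.66 -2.889
v 1.605 2.983 -2.554
v 2.048 2.121 -2.903
v 2.255 2.877 -4.506
v 2.69 3.2 -4.171
v 1.052 3.468 -3.516
v 1.486 3.792 -3.181
v 1.812 3.739 -4.157
v 2.09 3.786 -2.98
v 2.834 3.42 -3.591
v 2.415 3.733 -3.955
v 1.956 3.959 -3.577
v 2.163 3.286 -2.592
v 2.907 2.921 -3.204
v 2.607 2.425 -2.941
v 2.147 2.65 -2.563
v 2.633 3.453 -2.988
v 0.953 2.939 -3.856
v 1.697 2.574 -4.468
v 1.713 3.21 -4.497
v 1.253 3.435 -4.119
v 1.026 2.44 -3.469
v 1.77 2.074 -4.08
v 1.904 1.901 -3.483
v 1.445 2.127 -3.105
v 1.227 2.407 -4.072
v 3.893 1.747 0.827
v 4.231 1.898 1.178
v 3.027 1.393 1.813
v 3.99 2.185 1.069
v 3.692 2.216 0.819
v 3.512 1.972 0.573
v 3.555 1.596 0.476
v 3.796 1.309 0.584
v 4.094 1.278 0.835
v 4.274 1.522 1.081
v -2.573 1.613 2.728
v -2.023 1.104 3.405
v -3.178 2.644 3.992
v -2.628 2.135 4.67
v -0.932 2.965 2.41
v -0.382 2.456 3.088
v -1.537 3.996 3.675
v -0.987 3.487 4.352
f 1 38 17
f 38 12 41
f 17 41 6
f 38 41 17
f 1 17 13
f 17 6 18
f 13 18 2
f 17 18 13
f 1 13 22
f 13 2 23
f 22 23 8
f 13 23 22
f 1 22 34
f 22 8 37
f 34 37 11
f 22 37 34
f 1 34 38
f 34 11 42
f 38 42 12
f 34 42 38
f 2 18 29
f 18 6 32
f 29 32 10
f 18 32 29
f 6 41 19
f 41 12 40
f 19 40 5
f 41 40 19
f 12 42 39
f 42 11 35
f 39 35 3
f 42 35 39
f 11 37 36
f 37 8 24
f 36 24 7
f 37 24 36
f 8 23 28
f 23 2 25
f 28 25 9
f 23 25 28
f 4 30 16
f 30 10 31
f 16 31 5
f 30 31 16
f 4 16 14
f 16 5 15
f 14 15 3
f 16 15 14
f 4 14 21
f 14 3 20
f 21 20 7
f 14 20 21
f 4 21 26
f 21 7 27
f 26 27 9
f 21 27 26
f 4 26 30
f 26 9 33
f 30 33 10
f 26 33 30
f 5 31 19
f 31 10 32
f 19 32 6
f 31 32 19
f 3 15 39
f 15 5 40
f 39 40 12
f 15 40 39
f 7 20 36
f 20 3 35
f 36 35 11
f 20 35 36
f 9 27 28
f 27 7 24
f 28 24 8
f 27 24 28
f 10 33 29
f 33 9 25
f 29 25 2
f 33 25 29
f 44 43 46
f 44 46 45
f 46 43 47
f 46 47 45
f 47 43 48
f 47 48 45
f 48 43 49
f 48 49 45
f 49 43 50
f 49 50 45
f 50 43 51
f 50 51 45
f 51 43 52
f 51 52 45
f 52 43 44
f 52 44 45
f 54 56 53
f 57 54 53
f 53 56 55
f 55 57 53
f 54 60 56
f 58 54 57
f 58 60 54
f 56 60 55
f 59 57 55
f 55 60 59
f 59 58 57
f 60 58 59



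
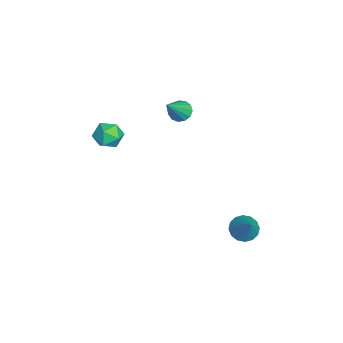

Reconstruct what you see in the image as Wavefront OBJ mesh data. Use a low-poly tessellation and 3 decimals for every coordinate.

v -1.085 -2.576 2.472
v -0.329 -2.827 2.774
v -1.471 -3.893 2.346
v -0.715 -4.144 2.648
v -1.271 -3.755 3.162
v -1.032 -2.941 3.24
v -0.768 -3.779 1.88
v -0.529 -2.965 1.958
v -0.133 -3.57 2.408
v -0.444 -3.555 3.2
v -1.356 -3.165 1.92
v -1.667 -3.15 2.712
v -2.2 0.125 3.289
v -1.798 0.616 3.206
v -1.1 -0.545 4.671
v -2.04 0.723 3.451
v -2.333 0.64 3.644
v -2.584 0.394 3.724
v -2.713 0.062 3.666
v -2.679 -0.249 3.488
v -2.493 -0.442 3.247
v -2.214 -0.455 3.019
v -1.931 -0.284 2.876
v -1.733 0.018 2.865
v -1.683 0.353 2.988
v 1.165 3.231 -2.879
v 1.56 2.594 -3.056
v 2.195 3.509 -1.581
v 1.738 2.886 -3.26
v 1.763 3.271 -3.362
v 1.628 3.645 -3.335
v 1.368 3.908 -3.185
v 1.054 3.989 -2.953
v 0.77 3.868 -2.702
v 0.592 3.576 -2.498
v 0.567 3.192 -2.395
v 0.702 2.818 -2.423
v 0.962 2.555 -2.573
v 1.275 2.473 -2.804
f 1 12 6
f 1 6 2
f 1 2 8
f 1 8 11
f 1 11 12
f 2 6 10
f 6 12 5
f 12 11 3
f 11 8 7
f 8 2 9
f 4 10 5
f 4 5 3
f 4 3 7
f 4 7 9
f 4 9 10
f 5 10 6
f 3 5 12
f 7 3 11
f 9 7 8
f 10 9 2
f 14 13 16
f 14 16 15
f 16 13 17
f 16 17 15
f 17 13 18
f 17 18 15
f 18 13 19
f 18 19 15
f 19 13 20
f 19 20 15
f 20 13 21
f 20 21 15
f 21 13 22
f 21 22 15
f 22 13 23
f 22 23 15
f 23 13 24
f 23 24 15
f 24 13 25
f 24 25 15
f 25 13 14
f 25 14 15
f 27 26 29
f 27 29 28
f 29 26 30
f 29 30 28
f 30 26 31
f 30 31 28
f 31 26 32
f 31 32 28
f 32 26 33
f 32 33 28
f 33 26 34
f 33 34 28
f 34 26 35
f 34 35 28
f 35 26 36
f 35 36 28
f 36 26 37
f 36 37 28
f 37 26 38
f 37 38 28
f 38 26 39
f 38 39 28
f 39 26 27
f 39 27 28



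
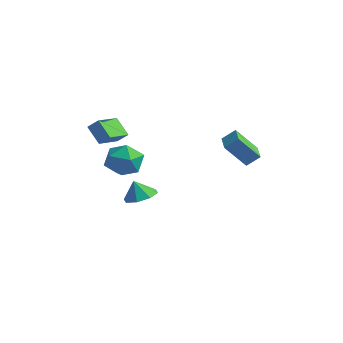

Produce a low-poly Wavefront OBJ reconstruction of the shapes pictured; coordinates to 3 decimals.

v 2.247 0.643 2.534
v 2.729 1.204 3.161
v 2.937 1.608 1.14
v 3.42 2.169 1.767
v 3.34 -0.229 2.473
v 3.823 0.332 3.1
v 4.031 0.736 1.079
v 4.513 1.297 1.706
v -2.825 -0.779 -0.635
v -2.125 -0.985 0.369
v -3.655 -2.595 -0.429
v -2.955 -2.801 0.575
v -3.864 -1.957 0.615
v -3.351 -0.835 0.488
v -2.429 -2.745 -0.548
v -1.916 -1.623 -0.675
v -1.88 -2.201 0.422
v -2.767 -1.714 1.141
v -3.013 -1.866 -1.201
v -3.9 -1.379 -0.482
v -3.223 -3.284 1.576
v -4.193 -3.266 2.544
v -3.6 -1.635 1.168
v -4.569 -1.616 2.137
v -2.631 -3.004 2.163
v -3.6 -2.985 3.132
v -3.007 -1.354 1.756
v -3.977 -1.336 2.724
v -2.191 -1.193 -2.764
v -1.418 -0.626 -2.414
v -2.529 -1.427 -1.636
v -2.069 -0.209 -2.523
v -2.791 -0.369 -2.773
v -3.161 -1.011 -3.018
v -2.963 -1.76 -3.113
v -2.312 -2.177 -3.004
v -1.59 -2.018 -2.754
v -1.22 -1.375 -2.51
f 2 4 1
f 5 2 1
f 1 4 3
f 3 5 1
f 2 8 4
f 6 2 5
f 6 8 2
f 4 8 3
f 7 5 3
f 3 8 7
f 7 6 5
f 8 6 7
f 9 20 14
f 9 14 10
f 9 10 16
f 9 16 19
f 9 19 20
f 10 14 18
f 14 20 13
f 20 19 11
f 19 16 15
f 16 10 17
f 12 18 13
f 12 13 11
f 12 11 15
f 12 15 17
f 12 17 18
f 13 18 14
f 11 13 20
f 15 11 19
f 17 15 16
f 18 17 10
f 22 24 21
f 25 22 21
f 21 24 23
f 23 25 21
f 22 28 24
f 26 22 25
f 26 28 22
f 24 28 23
f 27 25 23
f 23 28 27
f 27 26 25
f 28 26 27
f 30 29 32
f 30 32 31
f 32 29 33
f 32 33 31
f 33 29 34
f 33 34 31
f 34 29 35
f 34 35 31
f 35 29 36
f 35 36 31
f 36 29 37
f 36 37 31
f 37 29 38
f 37 38 31
f 38 29 30
f 38 30 31



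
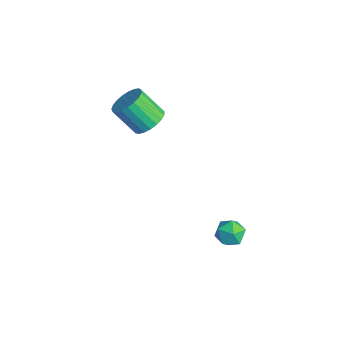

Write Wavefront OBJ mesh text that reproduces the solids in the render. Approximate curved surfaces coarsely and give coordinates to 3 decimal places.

v -2.33 2.038 1.183
v -1.712 2.412 1.785
v -2.513 1.556 3.139
v -3.13 1.182 2.537
v -1.998 2.679 1.785
v -2.798 1.823 3.138
v -2.341 2.835 1.681
v -3.141 1.979 3.034
v -2.682 2.853 1.491
v -3.482 1.998 2.844
v -2.962 2.731 1.248
v -3.762 1.875 2.601
v -3.133 2.488 0.993
v -3.933 1.632 2.346
v -3.165 2.168 0.772
v -3.965 1.312 2.125
v -3.052 1.825 0.621
v -3.853 0.969 1.974
v -2.815 1.519 0.568
v -3.615 0.663 1.921
v -2.494 1.303 0.621
v -3.294 0.447 1.974
v -2.144 1.214 0.772
v -2.945 0.358 2.125
v -1.827 1.267 0.993
v -2.627 0.411 2.346
v -1.596 1.454 1.248
v -2.397 0.598 2.601
v -1.493 1.742 1.491
v -2.293 0.886 2.844
v -1.534 2.081 1.681
v -2.334 1.225 3.034
v 2.892 4.363 -2.994
v 3.46 4.356 -3.614
v 3.3 3.124 -2.606
v 3.868 3.117 -3.226
v 3.964 3.638 -2.573
v 3.712 4.404 -2.813
v 3.048 3.076 -3.407
v 2.796 3.842 -3.647
v 3.556 3.561 -3.869
v 4.123 3.908 -3.354
v 2.637 3.572 -2.866
v 3.204 3.919 -2.351
f 2 1 5
f 2 5 3
f 3 5 6
f 3 6 4
f 5 1 7
f 5 7 6
f 6 7 8
f 6 8 4
f 7 1 9
f 7 9 8
f 8 9 10
f 8 10 4
f 9 1 11
f 9 11 10
f 10 11 12
f 10 12 4
f 11 1 13
f 11 13 12
f 12 13 14
f 12 14 4
f 13 1 15
f 13 15 14
f 14 15 16
f 14 16 4
f 15 1 17
f 15 17 16
f 16 17 18
f 16 18 4
f 17 1 19
f 17 19 18
f 18 19 20
f 18 20 4
f 19 1 21
f 19 21 20
f 20 21 22
f 20 22 4
f 21 1 23
f 21 23 22
f 22 23 24
f 22 24 4
f 23 1 25
f 23 25 24
f 24 25 26
f 24 26 4
f 25 1 27
f 25 27 26
f 26 27 28
f 26 28 4
f 27 1 29
f 27 29 28
f 28 29 30
f 28 30 4
f 29 1 31
f 29 31 30
f 30 31 32
f 30 32 4
f 31 1 2
f 31 2 32
f 32 2 3
f 32 3 4
f 33 44 38
f 33 38 34
f 33 34 40
f 33 40 43
f 33 43 44
f 34 38 42
f 38 44 37
f 44 43 35
f 43 40 39
f 40 34 41
f 36 42 37
f 36 37 35
f 36 35 39
f 36 39 41
f 36 41 42
f 37 42 38
f 35 37 44
f 39 35 43
f 41 39 40
f 42 41 34



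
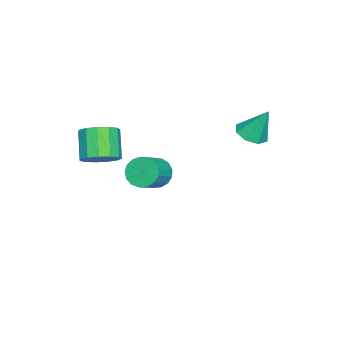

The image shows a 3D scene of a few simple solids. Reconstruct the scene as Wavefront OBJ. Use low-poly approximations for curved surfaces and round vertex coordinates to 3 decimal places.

v -2.237 3.437 1.369
v -1.288 3.386 1.366
v -2.183 4.323 3.151
v -1.534 4.002 1.068
v -2.192 4.287 0.946
v -2.876 4.074 1.072
v -3.185 3.489 1.372
v -2.939 2.873 1.671
v -2.281 2.588 1.793
v -1.597 2.801 1.667
v 3.067 -2.676 1.185
v 3.904 -3.015 1.719
v 2.811 -3.524 3.109
v 1.973 -3.184 2.575
v 3.83 -2.447 1.869
v 2.737 -2.956 3.259
v 3.513 -1.952 1.801
v 2.42 -2.461 3.191
v 3.055 -1.687 1.538
v 1.962 -2.196 2.928
v 2.6 -1.735 1.163
v 1.507 -2.244 2.552
v 2.293 -2.082 0.794
v 1.2 -2.591 2.184
v 2.232 -2.618 0.55
v 1.139 -3.126 1.94
v 2.436 -3.171 0.508
v 1.343 -3.68 1.898
v 2.84 -3.568 0.68
v 1.747 -4.077 2.07
v 3.316 -3.681 1.013
v 2.223 -4.19 2.403
v 3.712 -3.475 1.4
v 2.619 -3.984 2.79
v -3.926 -2.42 -3.863
v -3.411 -1.918 -4.573
v -2.019 -2.179 -3.746
v -2.534 -2.68 -3.037
v -3.535 -1.575 -4.256
v -2.143 -1.836 -3.429
v -3.749 -1.426 -3.849
v -2.356 -1.686 -3.022
v -4.003 -1.504 -3.445
v -2.611 -1.764 -2.619
v -4.24 -1.792 -3.137
v -2.847 -2.052 -2.311
v -4.404 -2.223 -2.996
v -3.012 -2.484 -2.169
v -4.46 -2.7 -3.053
v -3.067 -2.961 -2.226
v -4.393 -3.113 -3.296
v -3 -3.373 -2.469
v -4.219 -3.367 -3.669
v -2.827 -3.627 -2.842
v -3.978 -3.403 -4.086
v -2.586 -3.664 -3.26
v -3.725 -3.215 -4.453
v -2.333 -3.476 -3.626
v -3.519 -2.844 -4.684
v -2.126 -3.105 -3.858
v -3.405 -2.376 -4.727
v -2.013 -2.637 -3.901
f 2 1 4
f 2 4 3
f 4 1 5
f 4 5 3
f 5 1 6
f 5 6 3
f 6 1 7
f 6 7 3
f 7 1 8
f 7 8 3
f 8 1 9
f 8 9 3
f 9 1 10
f 9 10 3
f 10 1 2
f 10 2 3
f 12 11 15
f 12 15 13
f 13 15 16
f 13 16 14
f 15 11 17
f 15 17 16
f 16 17 18
f 16 18 14
f 17 11 19
f 17 19 18
f 18 19 20
f 18 20 14
f 19 11 21
f 19 21 20
f 20 21 22
f 20 22 14
f 21 11 23
f 21 23 22
f 22 23 24
f 22 24 14
f 23 11 25
f 23 25 24
f 24 25 26
f 24 26 14
f 25 11 27
f 25 27 26
f 26 27 28
f 26 28 14
f 27 11 29
f 27 29 28
f 28 29 30
f 28 30 14
f 29 11 31
f 29 31 30
f 30 31 32
f 30 32 14
f 31 11 33
f 31 33 32
f 32 33 34
f 32 34 14
f 33 11 12
f 33 12 34
f 34 12 13
f 34 13 14
f 36 35 39
f 36 39 37
f 37 39 40
f 37 40 38
f 39 35 41
f 39 41 40
f 40 41 42
f 40 42 38
f 41 35 43
f 41 43 42
f 42 43 44
f 42 44 38
f 43 35 45
f 43 45 44
f 44 45 46
f 44 46 38
f 45 35 47
f 45 47 46
f 46 47 48
f 46 48 38
f 47 35 49
f 47 49 48
f 48 49 50
f 48 50 38
f 49 35 51
f 49 51 50
f 50 51 52
f 50 52 38
f 51 35 53
f 51 53 52
f 52 53 54
f 52 54 38
f 53 35 55
f 53 55 54
f 54 55 56
f 54 56 38
f 55 35 57
f 55 57 56
f 56 57 58
f 56 58 38
f 57 35 59
f 57 59 58
f 58 59 60
f 58 60 38
f 59 35 61
f 59 61 60
f 60 61 62
f 60 62 38
f 61 35 36
f 61 36 62
f 62 36 37
f 62 37 38

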